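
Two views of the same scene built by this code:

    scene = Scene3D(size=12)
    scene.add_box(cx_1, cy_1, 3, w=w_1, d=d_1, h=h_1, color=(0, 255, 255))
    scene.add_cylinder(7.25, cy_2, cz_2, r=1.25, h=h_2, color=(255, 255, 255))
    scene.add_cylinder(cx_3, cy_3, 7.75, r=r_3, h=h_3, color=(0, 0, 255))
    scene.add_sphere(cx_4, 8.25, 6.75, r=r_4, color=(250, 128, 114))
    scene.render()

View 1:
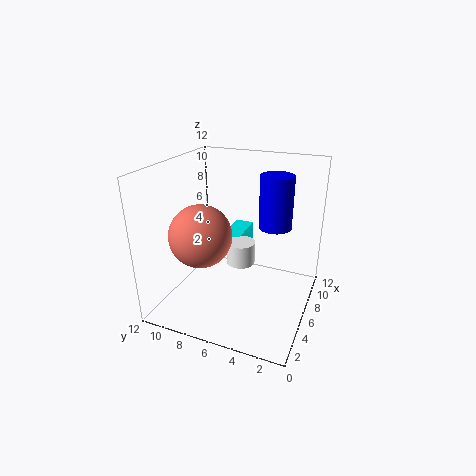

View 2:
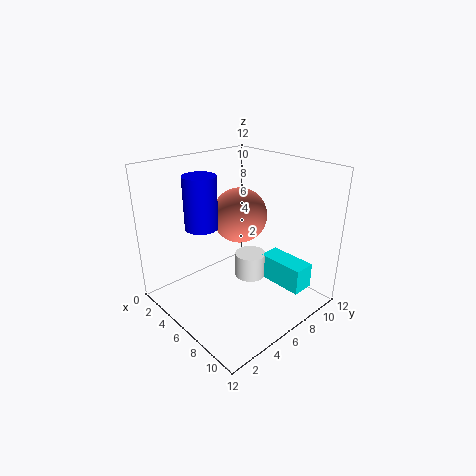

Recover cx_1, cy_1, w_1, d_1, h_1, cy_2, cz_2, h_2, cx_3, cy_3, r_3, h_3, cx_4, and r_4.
cx_1 = 8
cy_1 = 6.75
w_1 = 3.75
d_1 = 1.75
h_1 = 2
cy_2 = 6.25
cz_2 = 3
h_2 = 2
cx_3 = 5.5
cy_3 = 2.75
r_3 = 1.25
h_3 = 4
cx_4 = 3.75
r_4 = 2.5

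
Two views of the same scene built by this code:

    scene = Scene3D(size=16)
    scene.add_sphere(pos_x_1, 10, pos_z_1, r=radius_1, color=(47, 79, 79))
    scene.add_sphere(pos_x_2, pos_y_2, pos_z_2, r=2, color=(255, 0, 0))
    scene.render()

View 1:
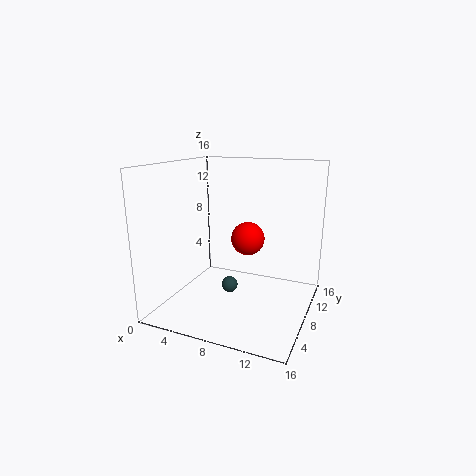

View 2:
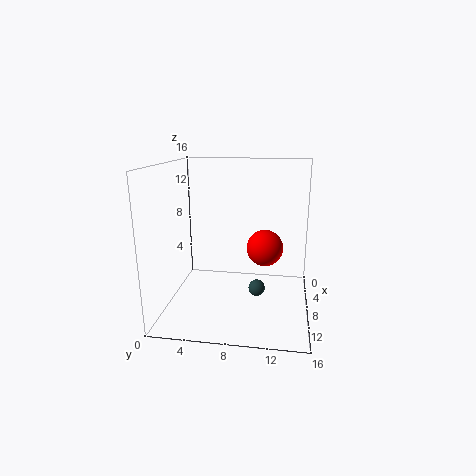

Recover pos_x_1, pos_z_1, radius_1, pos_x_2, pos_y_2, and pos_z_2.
pos_x_1 = 6, pos_z_1 = 1, radius_1 = 1, pos_x_2 = 8, pos_y_2 = 11, pos_z_2 = 7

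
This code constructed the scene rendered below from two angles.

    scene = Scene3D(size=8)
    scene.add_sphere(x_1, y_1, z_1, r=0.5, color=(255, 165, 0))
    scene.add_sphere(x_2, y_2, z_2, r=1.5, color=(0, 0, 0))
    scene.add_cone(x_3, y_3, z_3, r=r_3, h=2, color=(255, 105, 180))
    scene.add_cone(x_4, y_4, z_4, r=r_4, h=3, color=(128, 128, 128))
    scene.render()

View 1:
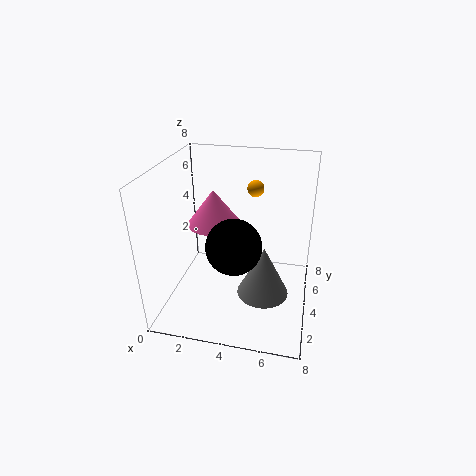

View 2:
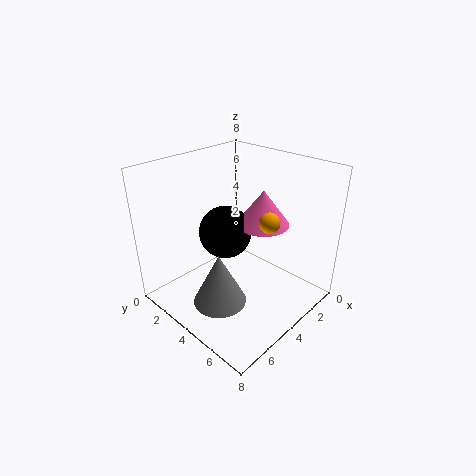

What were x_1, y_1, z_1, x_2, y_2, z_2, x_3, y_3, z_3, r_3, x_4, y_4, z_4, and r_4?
x_1 = 4.5, y_1 = 6.5, z_1 = 6, x_2 = 4, y_2 = 3, z_2 = 4, x_3 = 2.5, y_3 = 4.5, z_3 = 4.5, r_3 = 1.5, x_4 = 5.5, y_4 = 4, z_4 = 0.5, r_4 = 1.5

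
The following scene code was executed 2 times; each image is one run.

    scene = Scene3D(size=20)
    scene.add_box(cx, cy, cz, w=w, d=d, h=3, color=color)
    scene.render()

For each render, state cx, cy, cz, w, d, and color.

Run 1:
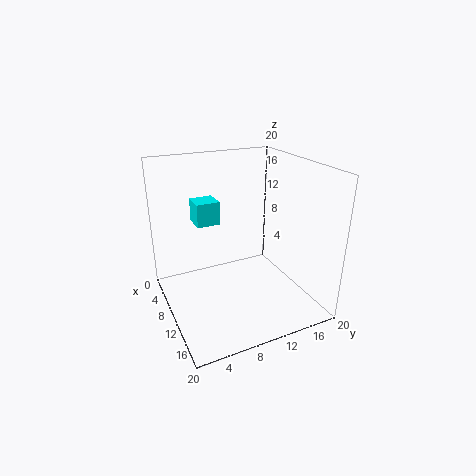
cx = 8
cy = 4
cz = 13
w = 3
d = 3
color = 'cyan'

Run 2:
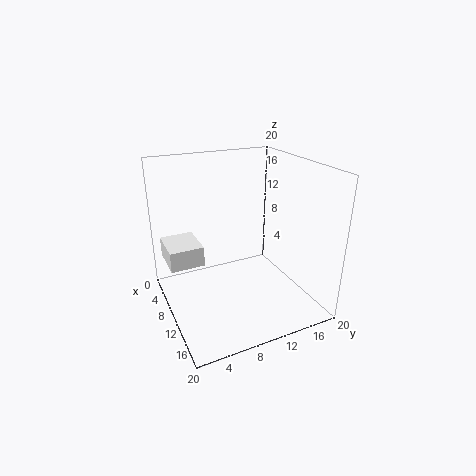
cx = 1
cy = 1
cz = 5
w = 6
d = 5
color = 'white'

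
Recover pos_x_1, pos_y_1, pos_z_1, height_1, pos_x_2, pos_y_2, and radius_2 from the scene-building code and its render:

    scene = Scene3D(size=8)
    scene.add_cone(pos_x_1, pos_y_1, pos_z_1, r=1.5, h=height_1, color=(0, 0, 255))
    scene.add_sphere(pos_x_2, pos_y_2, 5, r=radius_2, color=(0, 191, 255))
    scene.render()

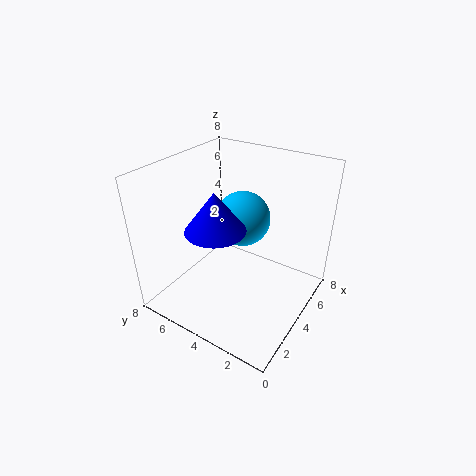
pos_x_1 = 2
pos_y_1 = 4
pos_z_1 = 5.5
height_1 = 2
pos_x_2 = 4.5
pos_y_2 = 4
radius_2 = 1.5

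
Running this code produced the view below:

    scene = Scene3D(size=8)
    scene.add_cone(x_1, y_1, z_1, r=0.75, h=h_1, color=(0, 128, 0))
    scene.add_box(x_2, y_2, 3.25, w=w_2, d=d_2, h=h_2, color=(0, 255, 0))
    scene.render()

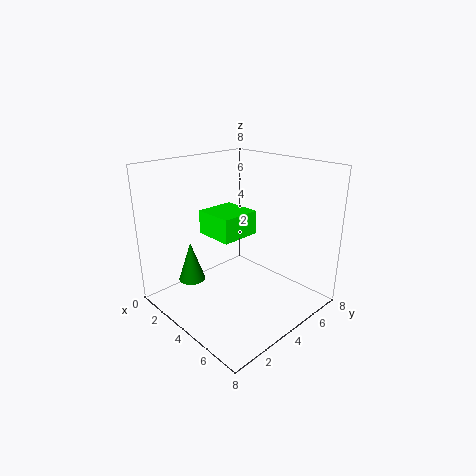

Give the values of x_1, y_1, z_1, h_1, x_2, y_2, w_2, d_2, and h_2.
x_1 = 2.25, y_1 = 2, z_1 = 1.5, h_1 = 2.25, x_2 = 0.5, y_2 = 4, w_2 = 2.5, d_2 = 2.5, h_2 = 1.5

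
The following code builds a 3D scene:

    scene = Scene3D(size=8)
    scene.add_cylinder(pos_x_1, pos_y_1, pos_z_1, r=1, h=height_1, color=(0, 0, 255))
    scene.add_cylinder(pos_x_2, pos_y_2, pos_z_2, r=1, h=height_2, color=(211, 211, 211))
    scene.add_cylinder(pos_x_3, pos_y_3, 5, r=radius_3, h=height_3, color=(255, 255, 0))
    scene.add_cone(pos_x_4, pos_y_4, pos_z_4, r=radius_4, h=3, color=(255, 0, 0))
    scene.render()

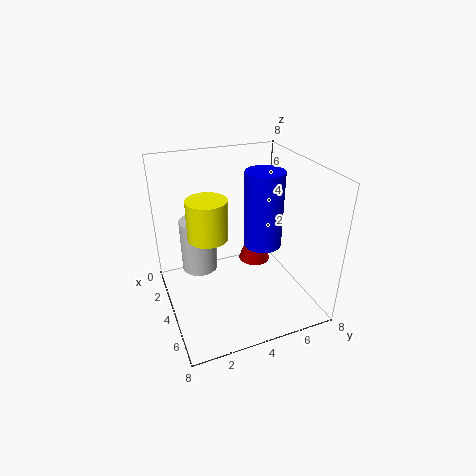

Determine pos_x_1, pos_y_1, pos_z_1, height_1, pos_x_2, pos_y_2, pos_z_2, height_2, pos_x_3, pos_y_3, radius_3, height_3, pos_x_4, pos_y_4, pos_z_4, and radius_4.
pos_x_1 = 5
pos_y_1 = 5
pos_z_1 = 4
height_1 = 4
pos_x_2 = 3
pos_y_2 = 2
pos_z_2 = 2
height_2 = 3
pos_x_3 = 5
pos_y_3 = 2
radius_3 = 1
height_3 = 2
pos_x_4 = 2
pos_y_4 = 6
pos_z_4 = 1
radius_4 = 1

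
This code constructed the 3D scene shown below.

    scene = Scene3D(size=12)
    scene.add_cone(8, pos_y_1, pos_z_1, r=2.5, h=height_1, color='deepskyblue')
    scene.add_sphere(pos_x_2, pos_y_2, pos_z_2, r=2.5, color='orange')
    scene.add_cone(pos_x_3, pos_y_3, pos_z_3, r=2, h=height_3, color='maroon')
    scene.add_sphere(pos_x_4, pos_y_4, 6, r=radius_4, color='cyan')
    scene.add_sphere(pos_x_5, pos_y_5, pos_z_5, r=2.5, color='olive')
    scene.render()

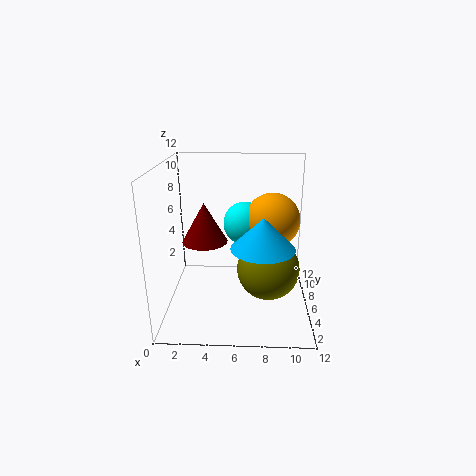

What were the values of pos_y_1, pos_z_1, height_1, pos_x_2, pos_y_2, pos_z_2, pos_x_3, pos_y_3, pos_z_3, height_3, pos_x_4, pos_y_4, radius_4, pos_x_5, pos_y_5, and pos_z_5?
pos_y_1 = 4; pos_z_1 = 6; height_1 = 2.5; pos_x_2 = 9; pos_y_2 = 9; pos_z_2 = 6.5; pos_x_3 = 3; pos_y_3 = 7.5; pos_z_3 = 5; height_3 = 3.5; pos_x_4 = 6.5; pos_y_4 = 9.5; radius_4 = 2; pos_x_5 = 8.5; pos_y_5 = 4.5; pos_z_5 = 4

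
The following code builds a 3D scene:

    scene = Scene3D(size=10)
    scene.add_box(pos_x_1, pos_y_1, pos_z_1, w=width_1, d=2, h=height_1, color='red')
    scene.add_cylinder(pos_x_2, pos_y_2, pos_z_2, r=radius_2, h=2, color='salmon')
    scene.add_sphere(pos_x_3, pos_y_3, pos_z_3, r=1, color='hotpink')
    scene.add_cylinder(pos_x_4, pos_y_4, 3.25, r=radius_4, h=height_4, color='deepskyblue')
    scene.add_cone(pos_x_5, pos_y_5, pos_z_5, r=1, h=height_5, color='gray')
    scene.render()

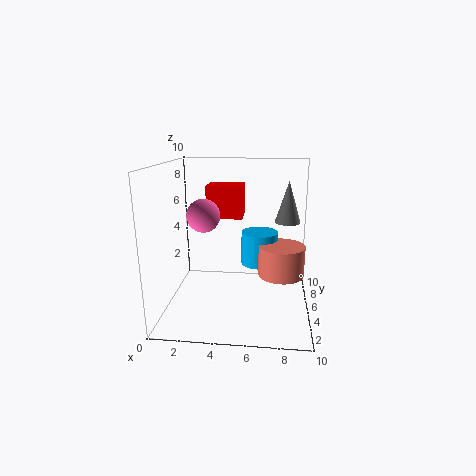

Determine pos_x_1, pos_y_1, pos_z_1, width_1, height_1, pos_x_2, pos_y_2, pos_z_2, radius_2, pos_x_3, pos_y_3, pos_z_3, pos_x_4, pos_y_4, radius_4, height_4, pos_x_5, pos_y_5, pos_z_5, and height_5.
pos_x_1 = 2.75; pos_y_1 = 5.25; pos_z_1 = 6.25; width_1 = 2.5; height_1 = 2.25; pos_x_2 = 8; pos_y_2 = 3.75; pos_z_2 = 3; radius_2 = 1.5; pos_x_3 = 3.25; pos_y_3 = 2.25; pos_z_3 = 7.25; pos_x_4 = 6.5; pos_y_4 = 5; radius_4 = 1.25; height_4 = 2.25; pos_x_5 = 8.5; pos_y_5 = 8.5; pos_z_5 = 5.25; height_5 = 3.25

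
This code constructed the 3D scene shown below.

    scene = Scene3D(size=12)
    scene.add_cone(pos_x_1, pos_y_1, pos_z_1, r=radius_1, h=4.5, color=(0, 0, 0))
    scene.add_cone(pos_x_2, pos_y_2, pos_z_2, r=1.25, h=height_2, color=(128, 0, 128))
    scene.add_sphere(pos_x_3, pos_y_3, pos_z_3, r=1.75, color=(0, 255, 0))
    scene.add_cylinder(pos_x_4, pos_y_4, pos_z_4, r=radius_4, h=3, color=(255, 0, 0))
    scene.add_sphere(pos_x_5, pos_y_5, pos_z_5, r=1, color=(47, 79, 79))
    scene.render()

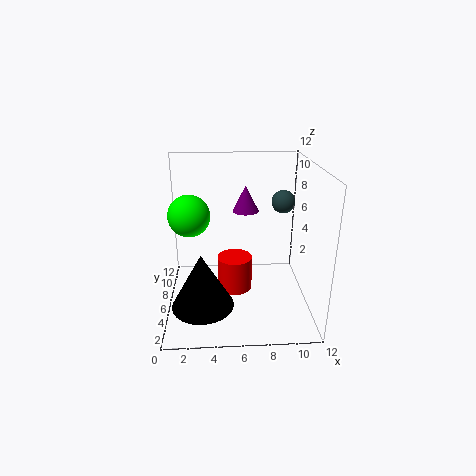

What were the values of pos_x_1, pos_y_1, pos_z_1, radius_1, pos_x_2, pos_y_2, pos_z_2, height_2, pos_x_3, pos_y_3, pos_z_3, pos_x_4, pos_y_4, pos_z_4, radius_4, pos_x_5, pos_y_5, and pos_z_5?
pos_x_1 = 3, pos_y_1 = 3.5, pos_z_1 = 1.25, radius_1 = 2.5, pos_x_2 = 7, pos_y_2 = 10.5, pos_z_2 = 6.75, height_2 = 2.5, pos_x_3 = 2, pos_y_3 = 6.75, pos_z_3 = 7.75, pos_x_4 = 5.75, pos_y_4 = 6.5, pos_z_4 = 1, radius_4 = 1.5, pos_x_5 = 10, pos_y_5 = 7.75, pos_z_5 = 8.5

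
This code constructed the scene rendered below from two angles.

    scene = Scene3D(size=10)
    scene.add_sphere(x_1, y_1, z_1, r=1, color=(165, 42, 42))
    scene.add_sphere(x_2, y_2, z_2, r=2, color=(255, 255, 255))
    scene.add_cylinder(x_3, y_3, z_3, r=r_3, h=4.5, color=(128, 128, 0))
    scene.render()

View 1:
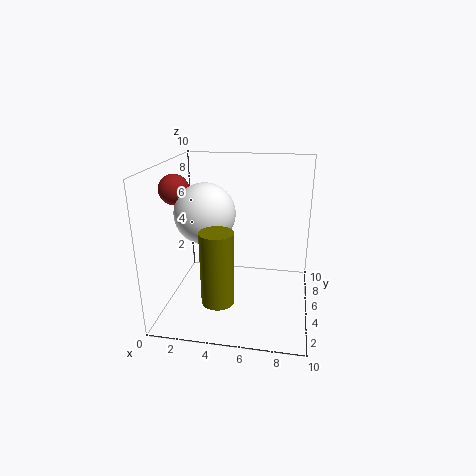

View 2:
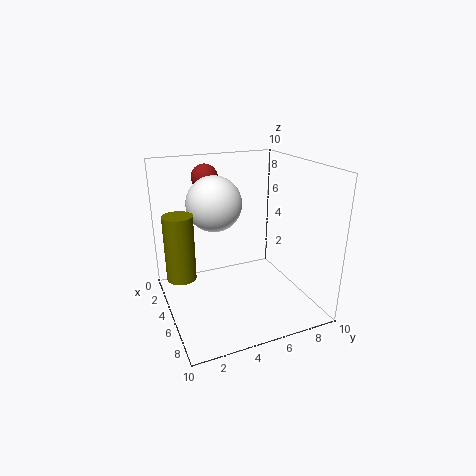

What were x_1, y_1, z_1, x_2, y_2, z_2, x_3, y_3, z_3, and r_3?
x_1 = 1
y_1 = 4
z_1 = 8.5
x_2 = 3
y_2 = 4
z_2 = 7
x_3 = 4.5
y_3 = 1
z_3 = 2.5
r_3 = 1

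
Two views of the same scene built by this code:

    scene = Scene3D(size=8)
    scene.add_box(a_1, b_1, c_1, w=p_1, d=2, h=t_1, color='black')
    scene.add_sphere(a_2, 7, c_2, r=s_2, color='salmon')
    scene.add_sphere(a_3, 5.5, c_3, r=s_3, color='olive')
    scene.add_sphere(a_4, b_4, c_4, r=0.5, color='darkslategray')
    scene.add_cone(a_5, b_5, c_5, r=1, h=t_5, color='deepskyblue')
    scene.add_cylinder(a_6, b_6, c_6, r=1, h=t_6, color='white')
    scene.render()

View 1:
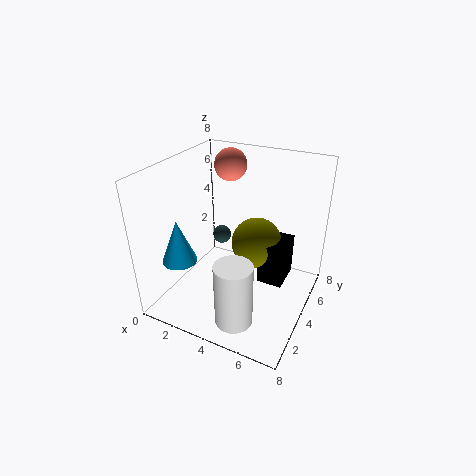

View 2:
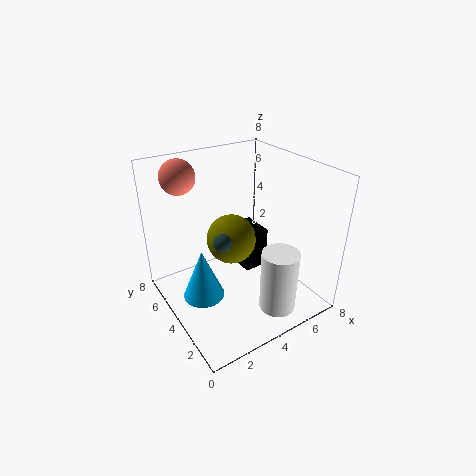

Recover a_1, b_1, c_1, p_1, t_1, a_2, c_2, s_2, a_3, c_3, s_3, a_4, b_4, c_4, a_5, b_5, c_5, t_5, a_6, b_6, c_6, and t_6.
a_1 = 5; b_1 = 4.5; c_1 = 1; p_1 = 1.5; t_1 = 2.5; a_2 = 2; c_2 = 7; s_2 = 1; a_3 = 4.5; c_3 = 3; s_3 = 1.5; a_4 = 3; b_4 = 4; c_4 = 4; a_5 = 1; b_5 = 2.5; c_5 = 2.5; t_5 = 2.5; a_6 = 5; b_6 = 1.5; c_6 = 0.5; t_6 = 3.5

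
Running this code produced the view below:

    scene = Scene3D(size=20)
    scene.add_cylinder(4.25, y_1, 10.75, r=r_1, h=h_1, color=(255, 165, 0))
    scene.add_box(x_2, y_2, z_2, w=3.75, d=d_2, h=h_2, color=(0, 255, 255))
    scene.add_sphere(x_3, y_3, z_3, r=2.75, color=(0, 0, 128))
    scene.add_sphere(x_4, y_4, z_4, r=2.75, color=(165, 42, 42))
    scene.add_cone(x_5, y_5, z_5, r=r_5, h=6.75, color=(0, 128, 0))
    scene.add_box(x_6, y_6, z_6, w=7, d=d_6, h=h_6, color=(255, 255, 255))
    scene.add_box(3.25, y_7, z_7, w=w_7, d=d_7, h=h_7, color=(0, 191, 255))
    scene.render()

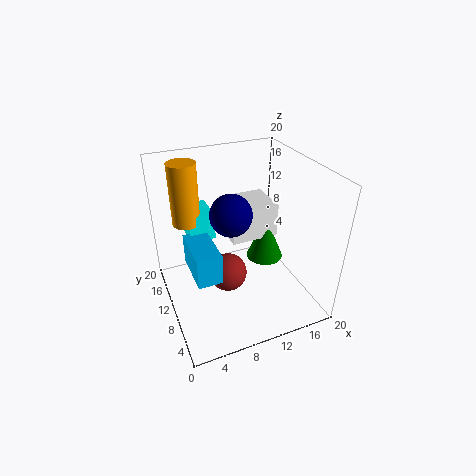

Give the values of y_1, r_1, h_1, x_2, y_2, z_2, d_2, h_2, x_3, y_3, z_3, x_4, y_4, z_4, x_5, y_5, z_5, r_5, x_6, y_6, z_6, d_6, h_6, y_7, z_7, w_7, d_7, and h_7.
y_1 = 15.5; r_1 = 2; h_1 = 9; x_2 = 4.25; y_2 = 13.75; z_2 = 8.25; d_2 = 5; h_2 = 4; x_3 = 8.5; y_3 = 8.75; z_3 = 14.5; x_4 = 8.5; y_4 = 10.25; z_4 = 4.25; x_5 = 15.25; y_5 = 11.75; z_5 = 4.5; r_5 = 2.75; x_6 = 9.75; y_6 = 11; z_6 = 8.25; d_6 = 6; h_6 = 5; y_7 = 7.5; z_7 = 5; w_7 = 3.5; d_7 = 7; h_7 = 4.5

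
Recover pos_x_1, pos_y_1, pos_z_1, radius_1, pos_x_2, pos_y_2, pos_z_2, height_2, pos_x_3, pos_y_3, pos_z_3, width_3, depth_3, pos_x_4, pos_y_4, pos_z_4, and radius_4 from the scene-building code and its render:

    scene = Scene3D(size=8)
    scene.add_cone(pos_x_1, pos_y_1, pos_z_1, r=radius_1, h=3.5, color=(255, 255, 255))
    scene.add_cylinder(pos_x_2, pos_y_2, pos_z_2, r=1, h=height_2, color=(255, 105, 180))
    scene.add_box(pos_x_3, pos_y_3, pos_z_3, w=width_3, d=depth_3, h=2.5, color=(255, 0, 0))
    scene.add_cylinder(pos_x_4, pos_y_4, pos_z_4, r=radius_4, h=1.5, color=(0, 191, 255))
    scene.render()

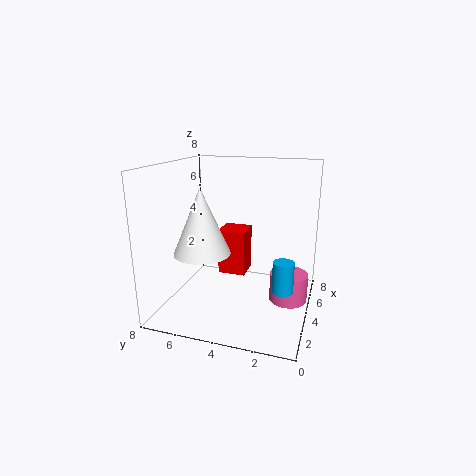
pos_x_1 = 2.5; pos_y_1 = 5.5; pos_z_1 = 3.5; radius_1 = 1.5; pos_x_2 = 3.5; pos_y_2 = 1; pos_z_2 = 1; height_2 = 1.5; pos_x_3 = 3.5; pos_y_3 = 3.5; pos_z_3 = 2; width_3 = 1.5; depth_3 = 1.5; pos_x_4 = 1.5; pos_y_4 = 1; pos_z_4 = 2.5; radius_4 = 0.5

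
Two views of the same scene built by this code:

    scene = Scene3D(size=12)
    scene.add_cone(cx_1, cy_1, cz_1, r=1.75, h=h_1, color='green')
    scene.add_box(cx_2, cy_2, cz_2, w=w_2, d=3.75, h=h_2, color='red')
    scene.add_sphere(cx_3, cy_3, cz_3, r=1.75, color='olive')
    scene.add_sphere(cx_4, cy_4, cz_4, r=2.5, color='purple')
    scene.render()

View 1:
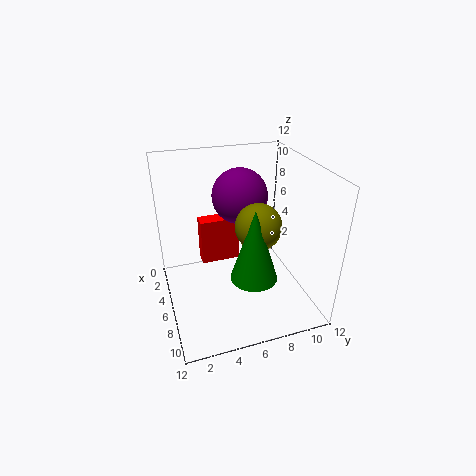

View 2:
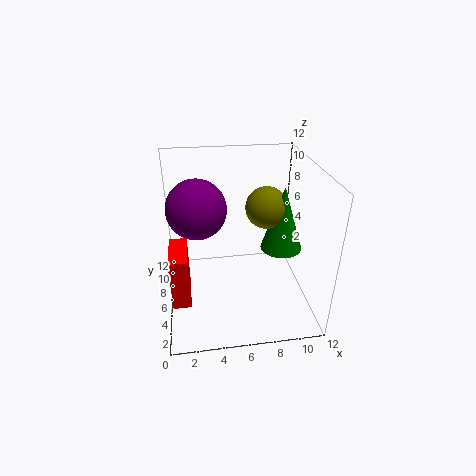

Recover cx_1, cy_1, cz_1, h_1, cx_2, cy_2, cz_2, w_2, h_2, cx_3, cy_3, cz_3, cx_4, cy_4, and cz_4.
cx_1 = 9.75; cy_1 = 6; cz_1 = 4.75; h_1 = 5.5; cx_2 = 0.25; cy_2 = 3.75; cz_2 = 1; w_2 = 1.5; h_2 = 4.5; cx_3 = 8.5; cy_3 = 6.75; cz_3 = 8.25; cx_4 = 2.75; cy_4 = 7.25; cz_4 = 8.25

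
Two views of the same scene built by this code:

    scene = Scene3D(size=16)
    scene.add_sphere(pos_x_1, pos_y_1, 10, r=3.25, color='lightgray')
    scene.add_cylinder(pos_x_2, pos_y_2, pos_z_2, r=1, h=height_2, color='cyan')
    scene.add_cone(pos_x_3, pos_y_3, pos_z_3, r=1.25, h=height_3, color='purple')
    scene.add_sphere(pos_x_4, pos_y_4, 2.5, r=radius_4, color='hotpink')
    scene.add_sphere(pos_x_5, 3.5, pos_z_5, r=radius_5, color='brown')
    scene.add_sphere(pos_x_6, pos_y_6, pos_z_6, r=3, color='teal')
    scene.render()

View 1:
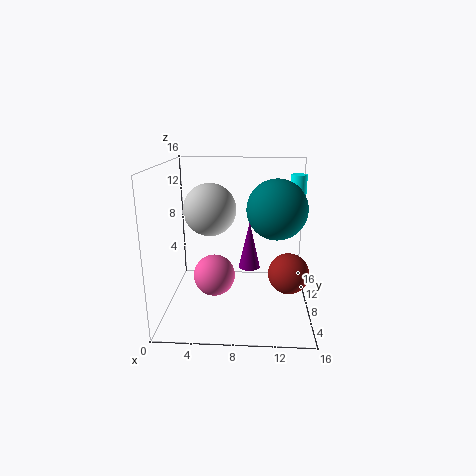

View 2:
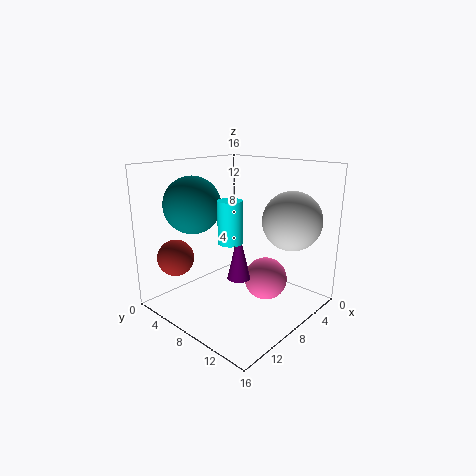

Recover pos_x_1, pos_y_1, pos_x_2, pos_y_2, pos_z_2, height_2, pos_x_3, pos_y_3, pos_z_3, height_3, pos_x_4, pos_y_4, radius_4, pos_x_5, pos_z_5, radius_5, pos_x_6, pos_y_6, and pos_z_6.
pos_x_1 = 4.25; pos_y_1 = 12.5; pos_x_2 = 15; pos_y_2 = 13.5; pos_z_2 = 10.75; height_2 = 3.5; pos_x_3 = 9.25; pos_y_3 = 9.25; pos_z_3 = 4; height_3 = 5.5; pos_x_4 = 5; pos_y_4 = 9.75; radius_4 = 2.5; pos_x_5 = 13.25; pos_z_5 = 6; radius_5 = 2; pos_x_6 = 12; pos_y_6 = 5.25; pos_z_6 = 12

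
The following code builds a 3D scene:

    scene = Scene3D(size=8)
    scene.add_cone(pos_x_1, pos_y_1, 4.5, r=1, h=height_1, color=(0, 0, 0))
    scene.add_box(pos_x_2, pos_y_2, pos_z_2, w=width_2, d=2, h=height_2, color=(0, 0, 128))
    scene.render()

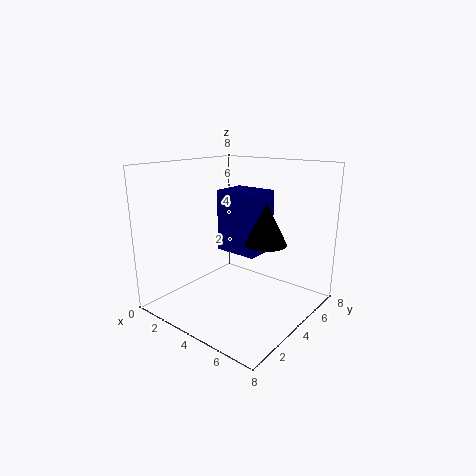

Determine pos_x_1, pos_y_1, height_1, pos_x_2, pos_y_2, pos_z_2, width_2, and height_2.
pos_x_1 = 6.5; pos_y_1 = 3; height_1 = 2; pos_x_2 = 2.5; pos_y_2 = 4; pos_z_2 = 3; width_2 = 2.5; height_2 = 3.5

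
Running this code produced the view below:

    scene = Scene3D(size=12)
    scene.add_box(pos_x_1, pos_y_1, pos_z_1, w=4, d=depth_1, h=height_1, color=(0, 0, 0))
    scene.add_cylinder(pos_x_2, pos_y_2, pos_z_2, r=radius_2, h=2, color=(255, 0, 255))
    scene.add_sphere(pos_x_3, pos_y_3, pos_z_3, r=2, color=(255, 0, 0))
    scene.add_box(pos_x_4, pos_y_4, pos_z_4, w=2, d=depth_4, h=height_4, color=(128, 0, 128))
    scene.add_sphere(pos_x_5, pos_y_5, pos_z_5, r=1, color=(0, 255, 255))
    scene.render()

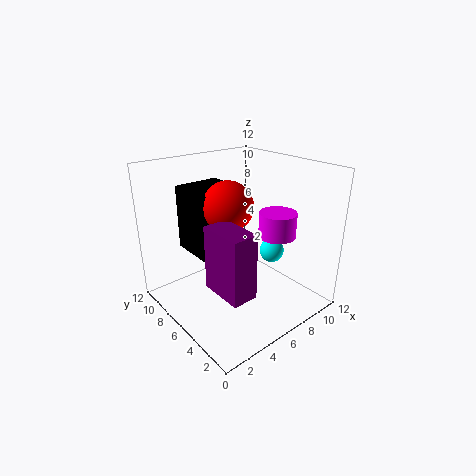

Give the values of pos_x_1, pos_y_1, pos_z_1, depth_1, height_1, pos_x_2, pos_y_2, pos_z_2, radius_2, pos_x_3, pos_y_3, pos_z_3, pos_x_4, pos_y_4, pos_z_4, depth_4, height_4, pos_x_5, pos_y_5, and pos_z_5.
pos_x_1 = 3; pos_y_1 = 6.5; pos_z_1 = 4.5; depth_1 = 4; height_1 = 5.5; pos_x_2 = 8; pos_y_2 = 3.5; pos_z_2 = 6.5; radius_2 = 1.5; pos_x_3 = 5; pos_y_3 = 6; pos_z_3 = 9; pos_x_4 = 2; pos_y_4 = 1.5; pos_z_4 = 3.5; depth_4 = 3.5; height_4 = 5; pos_x_5 = 8; pos_y_5 = 4; pos_z_5 = 5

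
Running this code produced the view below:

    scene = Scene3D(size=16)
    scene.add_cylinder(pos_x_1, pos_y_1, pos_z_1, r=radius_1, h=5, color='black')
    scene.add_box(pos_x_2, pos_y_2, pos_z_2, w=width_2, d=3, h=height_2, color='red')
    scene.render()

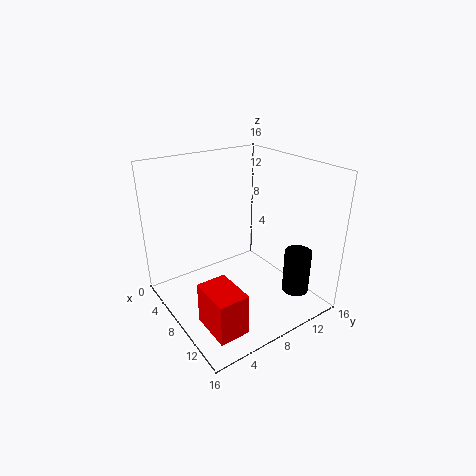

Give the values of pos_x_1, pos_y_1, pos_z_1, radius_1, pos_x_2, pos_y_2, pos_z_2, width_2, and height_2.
pos_x_1 = 12.5; pos_y_1 = 13; pos_z_1 = 1.75; radius_1 = 1.5; pos_x_2 = 11.25; pos_y_2 = 1; pos_z_2 = 2.25; width_2 = 4.25; height_2 = 4.25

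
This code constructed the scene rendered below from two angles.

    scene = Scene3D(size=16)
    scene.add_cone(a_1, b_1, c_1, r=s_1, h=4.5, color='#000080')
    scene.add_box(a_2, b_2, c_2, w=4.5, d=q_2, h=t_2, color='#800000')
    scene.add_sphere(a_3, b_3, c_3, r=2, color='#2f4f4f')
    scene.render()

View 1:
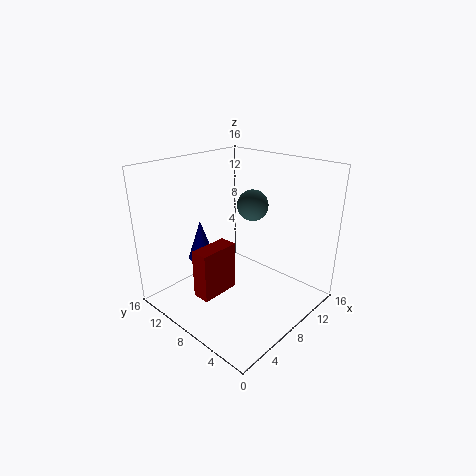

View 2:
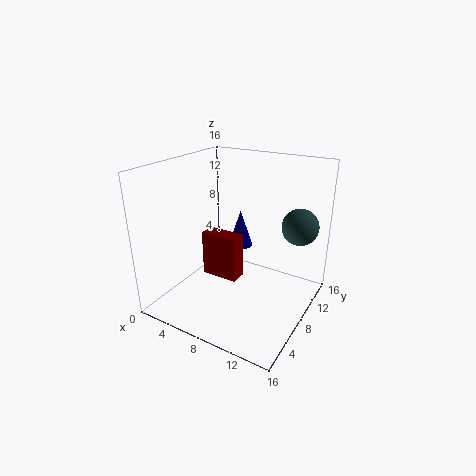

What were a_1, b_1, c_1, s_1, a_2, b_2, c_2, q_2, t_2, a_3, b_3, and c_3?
a_1 = 6; b_1 = 12; c_1 = 5; s_1 = 1.5; a_2 = 3; b_2 = 8; c_2 = 2; q_2 = 2; t_2 = 5.5; a_3 = 14; b_3 = 11; c_3 = 9.5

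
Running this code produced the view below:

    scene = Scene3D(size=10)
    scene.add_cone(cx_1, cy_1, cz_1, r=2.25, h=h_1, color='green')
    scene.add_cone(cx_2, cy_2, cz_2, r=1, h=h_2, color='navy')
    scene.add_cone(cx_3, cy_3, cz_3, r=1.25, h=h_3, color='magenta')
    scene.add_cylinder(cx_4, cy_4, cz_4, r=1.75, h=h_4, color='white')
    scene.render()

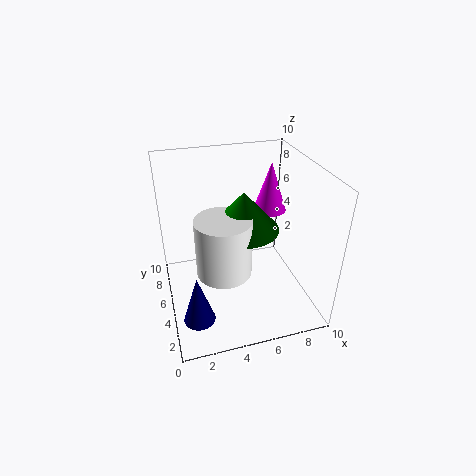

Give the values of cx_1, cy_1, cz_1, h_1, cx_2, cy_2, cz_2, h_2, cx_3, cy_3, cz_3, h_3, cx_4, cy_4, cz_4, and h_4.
cx_1 = 5; cy_1 = 3.75; cz_1 = 6.5; h_1 = 2.5; cx_2 = 1.5; cy_2 = 1.75; cz_2 = 1.5; h_2 = 3.25; cx_3 = 8.25; cy_3 = 7.5; cz_3 = 5.5; h_3 = 3.75; cx_4 = 3.5; cy_4 = 3; cz_4 = 4; h_4 = 3.75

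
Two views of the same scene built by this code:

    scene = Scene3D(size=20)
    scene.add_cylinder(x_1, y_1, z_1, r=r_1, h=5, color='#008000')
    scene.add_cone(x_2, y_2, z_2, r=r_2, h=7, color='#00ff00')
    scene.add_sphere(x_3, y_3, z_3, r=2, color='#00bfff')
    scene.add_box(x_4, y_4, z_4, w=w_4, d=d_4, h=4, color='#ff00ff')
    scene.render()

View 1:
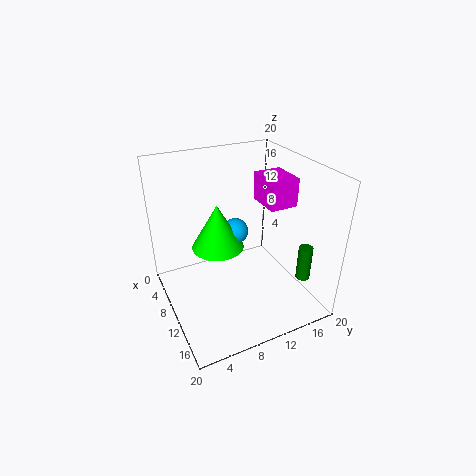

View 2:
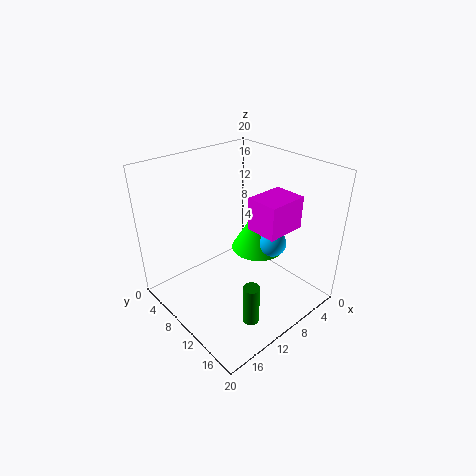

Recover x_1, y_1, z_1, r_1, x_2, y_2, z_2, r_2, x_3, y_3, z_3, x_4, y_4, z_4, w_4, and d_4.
x_1 = 15
y_1 = 18
z_1 = 4
r_1 = 1
x_2 = 5
y_2 = 9
z_2 = 6
r_2 = 4
x_3 = 5
y_3 = 12
z_3 = 8
x_4 = 7
y_4 = 14
z_4 = 14
w_4 = 5
d_4 = 4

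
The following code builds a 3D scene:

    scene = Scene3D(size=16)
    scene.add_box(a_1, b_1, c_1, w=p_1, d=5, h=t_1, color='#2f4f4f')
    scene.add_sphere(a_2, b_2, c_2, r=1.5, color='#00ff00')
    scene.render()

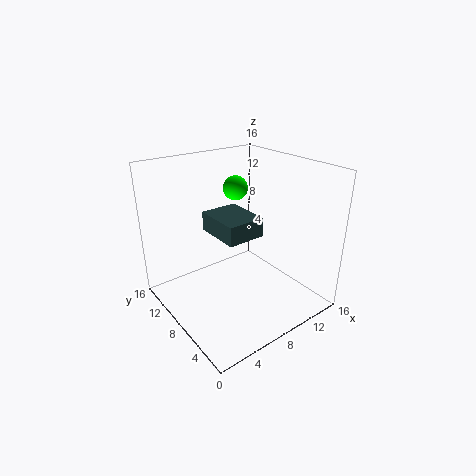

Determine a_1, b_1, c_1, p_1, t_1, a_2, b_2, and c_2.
a_1 = 4.5; b_1 = 4.5; c_1 = 9.5; p_1 = 4; t_1 = 2; a_2 = 11; b_2 = 12.5; c_2 = 12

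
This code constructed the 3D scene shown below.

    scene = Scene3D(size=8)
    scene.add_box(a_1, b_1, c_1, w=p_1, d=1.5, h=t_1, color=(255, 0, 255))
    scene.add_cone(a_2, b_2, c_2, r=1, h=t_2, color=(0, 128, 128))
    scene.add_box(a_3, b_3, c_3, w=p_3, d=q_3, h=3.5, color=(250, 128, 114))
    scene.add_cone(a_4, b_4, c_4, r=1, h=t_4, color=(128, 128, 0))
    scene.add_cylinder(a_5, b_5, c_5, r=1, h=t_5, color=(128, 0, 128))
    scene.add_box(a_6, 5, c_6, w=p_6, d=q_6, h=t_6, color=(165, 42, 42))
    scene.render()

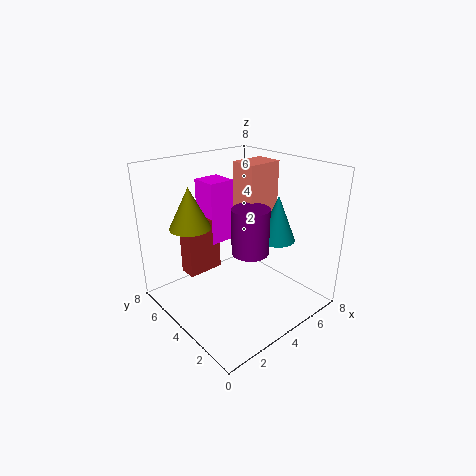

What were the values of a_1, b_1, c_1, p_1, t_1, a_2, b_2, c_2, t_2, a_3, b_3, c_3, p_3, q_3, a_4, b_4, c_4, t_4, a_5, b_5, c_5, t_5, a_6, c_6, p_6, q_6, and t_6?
a_1 = 3; b_1 = 5; c_1 = 3.5; p_1 = 1.5; t_1 = 3.5; a_2 = 5.5; b_2 = 2.5; c_2 = 4; t_2 = 2.5; a_3 = 4.5; b_3 = 3.5; c_3 = 4.5; p_3 = 2; q_3 = 1.5; a_4 = 1; b_4 = 4; c_4 = 5.5; t_4 = 2; a_5 = 4; b_5 = 3; c_5 = 3.5; t_5 = 2.5; a_6 = 1.5; c_6 = 2; p_6 = 2; q_6 = 1; t_6 = 3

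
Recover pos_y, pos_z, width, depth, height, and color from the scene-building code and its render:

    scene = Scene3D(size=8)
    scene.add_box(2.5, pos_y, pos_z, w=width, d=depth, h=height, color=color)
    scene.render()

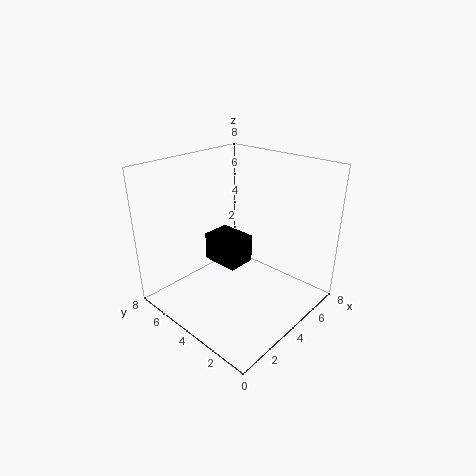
pos_y = 3; pos_z = 3; width = 1.5; depth = 2; height = 1.5; color = 'black'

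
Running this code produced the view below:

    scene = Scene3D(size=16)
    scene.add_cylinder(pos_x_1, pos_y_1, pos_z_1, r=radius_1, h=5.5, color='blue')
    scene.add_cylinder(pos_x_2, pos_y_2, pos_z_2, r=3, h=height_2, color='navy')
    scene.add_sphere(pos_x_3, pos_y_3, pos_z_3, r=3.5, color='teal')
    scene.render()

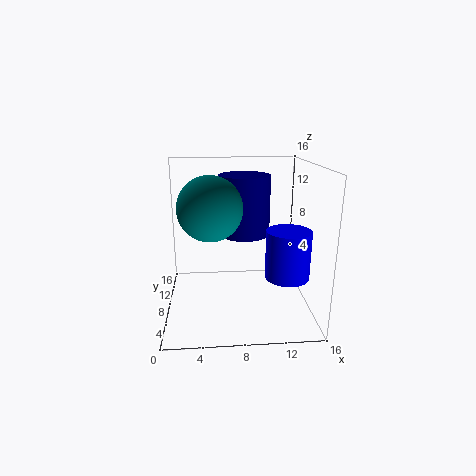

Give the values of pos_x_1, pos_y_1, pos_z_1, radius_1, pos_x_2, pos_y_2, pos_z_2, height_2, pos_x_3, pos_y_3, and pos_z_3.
pos_x_1 = 13.5
pos_y_1 = 7
pos_z_1 = 3.5
radius_1 = 2.5
pos_x_2 = 9
pos_y_2 = 11
pos_z_2 = 7.5
height_2 = 7
pos_x_3 = 5
pos_y_3 = 7.5
pos_z_3 = 11.5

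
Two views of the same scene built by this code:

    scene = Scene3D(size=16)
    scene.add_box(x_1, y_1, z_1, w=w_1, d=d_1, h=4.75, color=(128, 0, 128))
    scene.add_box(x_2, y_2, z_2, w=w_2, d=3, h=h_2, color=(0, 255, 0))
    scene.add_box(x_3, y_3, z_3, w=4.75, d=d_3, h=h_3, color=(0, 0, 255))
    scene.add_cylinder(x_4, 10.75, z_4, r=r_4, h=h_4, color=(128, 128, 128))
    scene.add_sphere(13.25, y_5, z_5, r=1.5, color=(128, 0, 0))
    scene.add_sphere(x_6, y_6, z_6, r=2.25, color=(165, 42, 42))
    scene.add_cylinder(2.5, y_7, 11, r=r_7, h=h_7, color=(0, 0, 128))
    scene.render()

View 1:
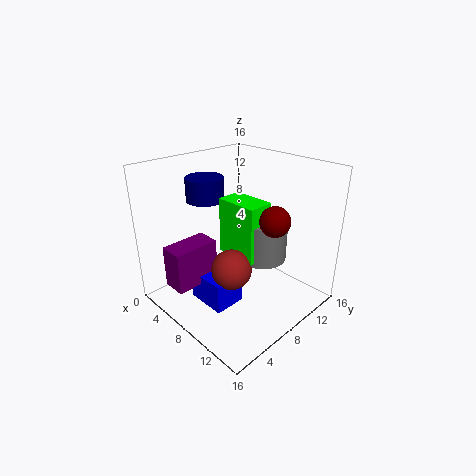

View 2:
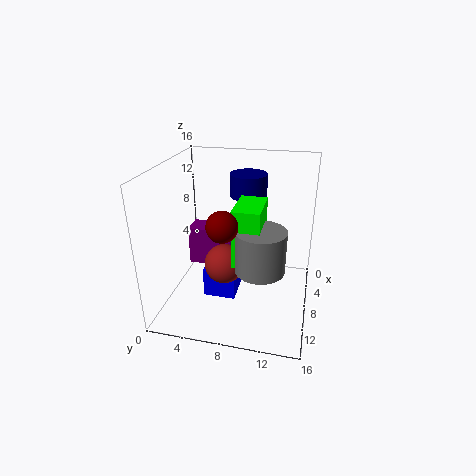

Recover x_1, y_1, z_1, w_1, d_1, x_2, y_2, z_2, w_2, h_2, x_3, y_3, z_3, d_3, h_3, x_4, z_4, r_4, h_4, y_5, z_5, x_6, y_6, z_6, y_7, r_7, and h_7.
x_1 = 3.25
y_1 = 1.25
z_1 = 2.75
w_1 = 2.75
d_1 = 5.25
x_2 = 5.25
y_2 = 7.75
z_2 = 5.5
w_2 = 5
h_2 = 6.5
x_3 = 4.25
y_3 = 4
z_3 = 0.25
d_3 = 3.75
h_3 = 3.5
x_4 = 9.25
z_4 = 5
r_4 = 2.75
h_4 = 4.75
y_5 = 7.75
z_5 = 11.75
x_6 = 8.5
y_6 = 6.5
z_6 = 4.75
y_7 = 8
r_7 = 2.25
h_7 = 2.75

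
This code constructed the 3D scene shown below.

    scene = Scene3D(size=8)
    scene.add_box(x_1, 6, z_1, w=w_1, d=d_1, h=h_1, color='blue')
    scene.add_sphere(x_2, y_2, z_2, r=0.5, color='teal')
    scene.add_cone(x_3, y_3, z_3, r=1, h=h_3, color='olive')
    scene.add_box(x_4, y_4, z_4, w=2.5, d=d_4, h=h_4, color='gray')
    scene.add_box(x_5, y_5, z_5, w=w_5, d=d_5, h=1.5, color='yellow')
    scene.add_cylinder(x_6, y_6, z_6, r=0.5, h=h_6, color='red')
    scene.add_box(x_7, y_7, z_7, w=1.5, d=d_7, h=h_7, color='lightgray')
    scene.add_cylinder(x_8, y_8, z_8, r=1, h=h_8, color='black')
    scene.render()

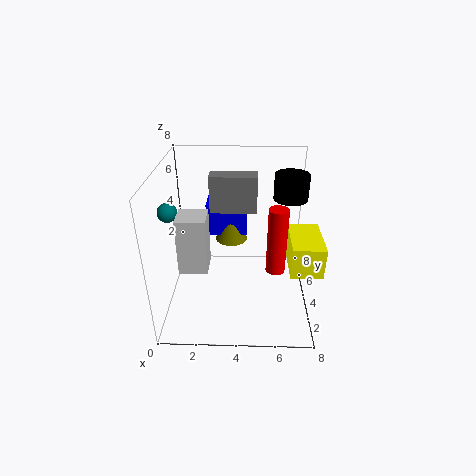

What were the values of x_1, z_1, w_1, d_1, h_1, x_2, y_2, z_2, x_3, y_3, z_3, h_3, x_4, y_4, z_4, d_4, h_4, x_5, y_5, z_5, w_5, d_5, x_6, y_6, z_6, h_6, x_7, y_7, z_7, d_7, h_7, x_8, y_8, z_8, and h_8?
x_1 = 2, z_1 = 3, w_1 = 2.5, d_1 = 2, h_1 = 2, x_2 = 0.5, y_2 = 3, z_2 = 6, x_3 = 3.5, y_3 = 6.5, z_3 = 2.5, h_3 = 2.5, x_4 = 2.5, y_4 = 4, z_4 = 5.5, d_4 = 1, h_4 = 2, x_5 = 6.5, y_5 = 0.5, z_5 = 4, w_5 = 1.5, d_5 = 2.5, x_6 = 6, y_6 = 2.5, z_6 = 3, h_6 = 3.5, x_7 = 1, y_7 = 2, z_7 = 3, d_7 = 1.5, h_7 = 3, x_8 = 7, y_8 = 6, z_8 = 5.5, h_8 = 1.5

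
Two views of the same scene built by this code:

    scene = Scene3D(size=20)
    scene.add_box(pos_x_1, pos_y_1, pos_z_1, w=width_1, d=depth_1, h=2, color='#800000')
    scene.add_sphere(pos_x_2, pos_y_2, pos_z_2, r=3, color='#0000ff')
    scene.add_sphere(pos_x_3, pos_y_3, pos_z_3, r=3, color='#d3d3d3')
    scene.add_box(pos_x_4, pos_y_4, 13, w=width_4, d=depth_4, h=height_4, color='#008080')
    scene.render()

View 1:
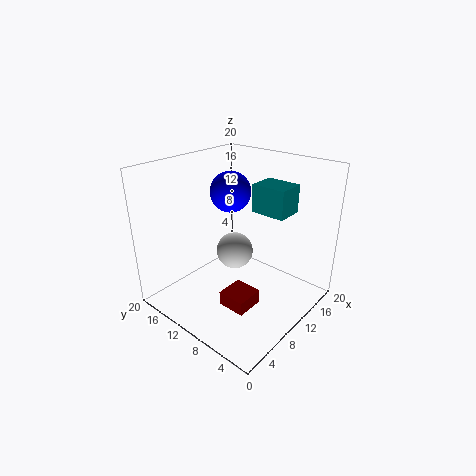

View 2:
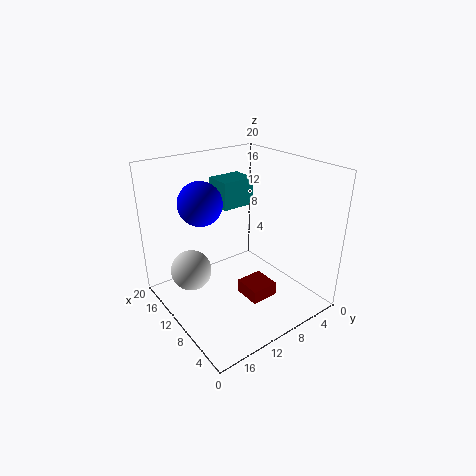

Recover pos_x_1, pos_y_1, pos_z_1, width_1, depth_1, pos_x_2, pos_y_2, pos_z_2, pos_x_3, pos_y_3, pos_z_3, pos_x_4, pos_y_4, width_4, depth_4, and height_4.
pos_x_1 = 6; pos_y_1 = 6; pos_z_1 = 1; width_1 = 4; depth_1 = 4; pos_x_2 = 13; pos_y_2 = 14; pos_z_2 = 15; pos_x_3 = 15; pos_y_3 = 15; pos_z_3 = 4; pos_x_4 = 13; pos_y_4 = 5; width_4 = 4; depth_4 = 5; height_4 = 4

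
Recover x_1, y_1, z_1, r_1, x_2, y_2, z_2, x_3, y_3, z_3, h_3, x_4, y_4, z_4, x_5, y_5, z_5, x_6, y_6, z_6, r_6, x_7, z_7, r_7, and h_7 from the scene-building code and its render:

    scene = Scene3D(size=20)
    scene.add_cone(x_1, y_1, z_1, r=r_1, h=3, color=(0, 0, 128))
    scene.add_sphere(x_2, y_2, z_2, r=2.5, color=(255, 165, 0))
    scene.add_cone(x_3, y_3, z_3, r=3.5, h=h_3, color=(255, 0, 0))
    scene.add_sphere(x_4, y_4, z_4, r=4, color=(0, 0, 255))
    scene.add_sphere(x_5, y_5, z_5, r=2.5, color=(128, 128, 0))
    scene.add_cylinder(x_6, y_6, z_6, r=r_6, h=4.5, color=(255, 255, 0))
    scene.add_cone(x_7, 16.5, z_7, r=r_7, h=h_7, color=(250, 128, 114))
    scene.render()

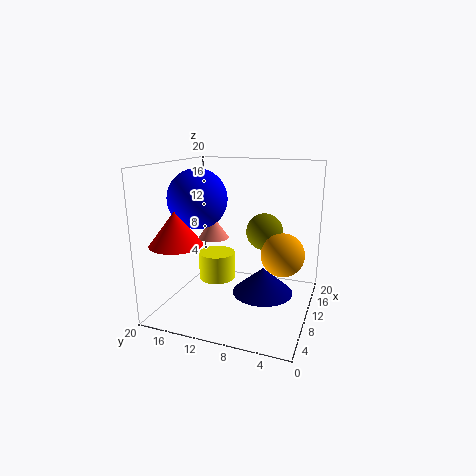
x_1 = 3.5
y_1 = 4.5
z_1 = 6
r_1 = 3.5
x_2 = 4.5
y_2 = 2.5
z_2 = 10.5
x_3 = 4.5
y_3 = 16.5
z_3 = 10
h_3 = 4.5
x_4 = 8
y_4 = 15
z_4 = 15.5
x_5 = 11
y_5 = 6.5
z_5 = 11
x_6 = 16
y_6 = 16
z_6 = 0.5
r_6 = 3
x_7 = 16
z_7 = 7.5
r_7 = 2.5
h_7 = 3.5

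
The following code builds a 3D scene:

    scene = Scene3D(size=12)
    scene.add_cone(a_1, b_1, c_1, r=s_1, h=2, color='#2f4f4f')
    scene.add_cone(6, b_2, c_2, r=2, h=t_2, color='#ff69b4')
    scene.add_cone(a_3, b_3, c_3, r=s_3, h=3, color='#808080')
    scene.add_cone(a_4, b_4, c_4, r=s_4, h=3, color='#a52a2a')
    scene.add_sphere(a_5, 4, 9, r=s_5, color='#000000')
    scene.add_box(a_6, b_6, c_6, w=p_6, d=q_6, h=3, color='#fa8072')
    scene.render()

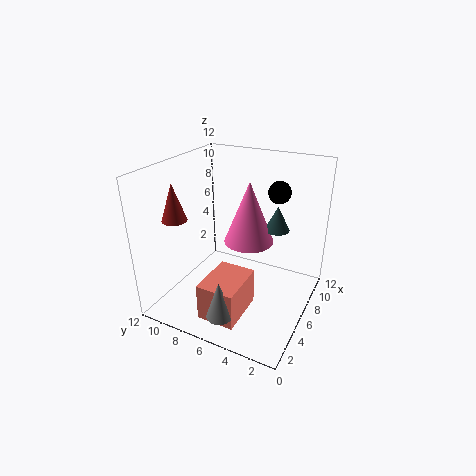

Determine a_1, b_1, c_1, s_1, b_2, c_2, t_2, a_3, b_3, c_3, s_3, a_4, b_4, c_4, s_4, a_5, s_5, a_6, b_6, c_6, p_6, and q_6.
a_1 = 7, b_1 = 3, c_1 = 7, s_1 = 1, b_2 = 5, c_2 = 6, t_2 = 5, a_3 = 1, b_3 = 5, c_3 = 2, s_3 = 1, a_4 = 3, b_4 = 10, c_4 = 8, s_4 = 1, a_5 = 10, s_5 = 1, a_6 = 1, b_6 = 4, c_6 = 1, p_6 = 4, q_6 = 3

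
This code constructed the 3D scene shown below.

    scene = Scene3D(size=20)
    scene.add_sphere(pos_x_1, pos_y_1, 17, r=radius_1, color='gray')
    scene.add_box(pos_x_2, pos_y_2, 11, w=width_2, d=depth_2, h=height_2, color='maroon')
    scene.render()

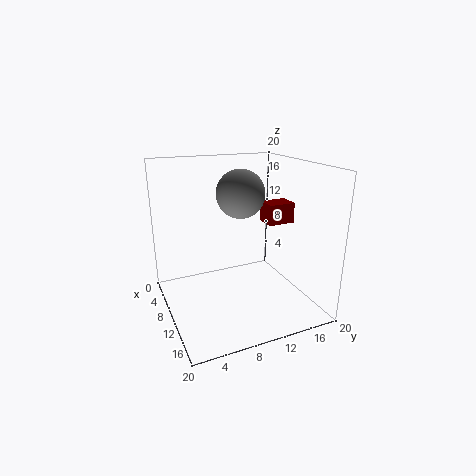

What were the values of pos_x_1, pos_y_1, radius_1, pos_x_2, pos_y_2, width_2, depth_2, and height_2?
pos_x_1 = 13; pos_y_1 = 9; radius_1 = 3; pos_x_2 = 7; pos_y_2 = 15; width_2 = 3; depth_2 = 4; height_2 = 3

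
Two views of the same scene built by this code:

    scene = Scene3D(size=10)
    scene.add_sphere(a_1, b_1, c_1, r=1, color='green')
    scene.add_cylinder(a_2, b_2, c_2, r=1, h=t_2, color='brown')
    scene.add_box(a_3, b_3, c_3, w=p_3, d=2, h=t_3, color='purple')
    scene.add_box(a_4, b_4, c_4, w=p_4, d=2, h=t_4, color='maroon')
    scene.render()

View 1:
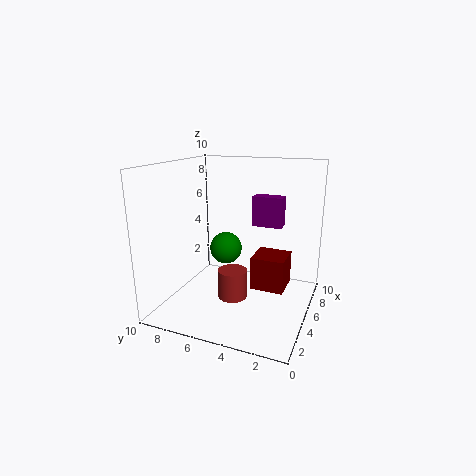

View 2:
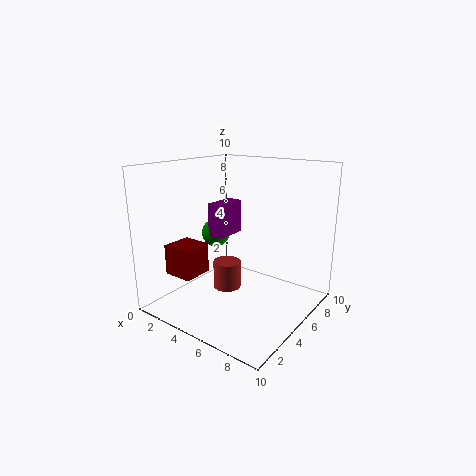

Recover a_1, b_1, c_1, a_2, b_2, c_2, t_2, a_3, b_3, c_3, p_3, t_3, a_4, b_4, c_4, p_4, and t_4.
a_1 = 3; b_1 = 5; c_1 = 5; a_2 = 4; b_2 = 5; c_2 = 1; t_2 = 2; a_3 = 5; b_3 = 2; c_3 = 6; p_3 = 1; t_3 = 2; a_4 = 2; b_4 = 1; c_4 = 3; p_4 = 2; t_4 = 2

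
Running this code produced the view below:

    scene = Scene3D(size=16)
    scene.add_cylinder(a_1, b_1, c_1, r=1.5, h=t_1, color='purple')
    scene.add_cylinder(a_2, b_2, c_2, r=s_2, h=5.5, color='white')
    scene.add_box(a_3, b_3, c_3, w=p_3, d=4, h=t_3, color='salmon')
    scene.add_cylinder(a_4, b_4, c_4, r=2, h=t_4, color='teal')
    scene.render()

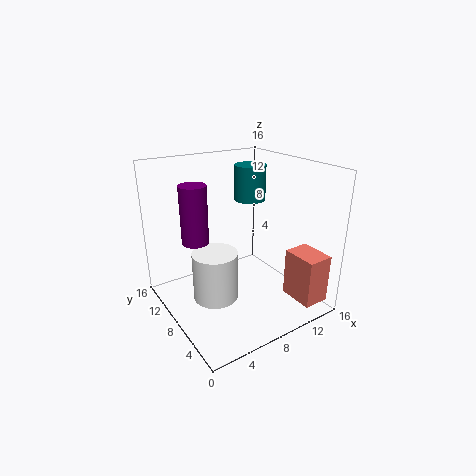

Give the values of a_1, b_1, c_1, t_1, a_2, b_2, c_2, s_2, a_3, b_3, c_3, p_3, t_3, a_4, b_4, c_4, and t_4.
a_1 = 4
b_1 = 10.5
c_1 = 7.5
t_1 = 6.5
a_2 = 5
b_2 = 8
c_2 = 1.5
s_2 = 2.5
a_3 = 12.5
b_3 = 1
c_3 = 1
p_3 = 3
t_3 = 5.5
a_4 = 13.5
b_4 = 13.5
c_4 = 10
t_4 = 4.5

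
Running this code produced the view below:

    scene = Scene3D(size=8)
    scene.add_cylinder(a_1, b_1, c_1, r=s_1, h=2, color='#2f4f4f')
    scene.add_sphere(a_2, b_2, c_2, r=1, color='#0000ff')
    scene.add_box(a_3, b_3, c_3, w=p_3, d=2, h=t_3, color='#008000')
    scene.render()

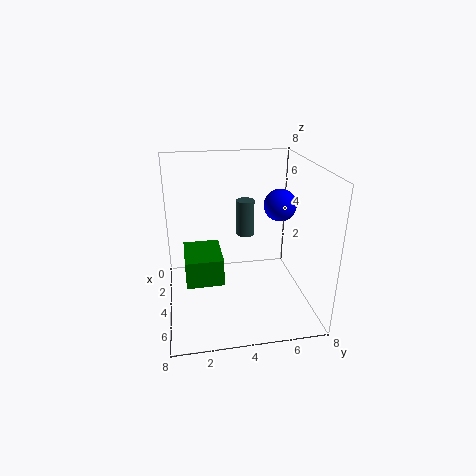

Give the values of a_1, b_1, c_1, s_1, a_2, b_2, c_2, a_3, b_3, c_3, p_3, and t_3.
a_1 = 3.5; b_1 = 4.5; c_1 = 4; s_1 = 0.5; a_2 = 2; b_2 = 7; c_2 = 5; a_3 = 3; b_3 = 1; c_3 = 2; p_3 = 2.5; t_3 = 1.5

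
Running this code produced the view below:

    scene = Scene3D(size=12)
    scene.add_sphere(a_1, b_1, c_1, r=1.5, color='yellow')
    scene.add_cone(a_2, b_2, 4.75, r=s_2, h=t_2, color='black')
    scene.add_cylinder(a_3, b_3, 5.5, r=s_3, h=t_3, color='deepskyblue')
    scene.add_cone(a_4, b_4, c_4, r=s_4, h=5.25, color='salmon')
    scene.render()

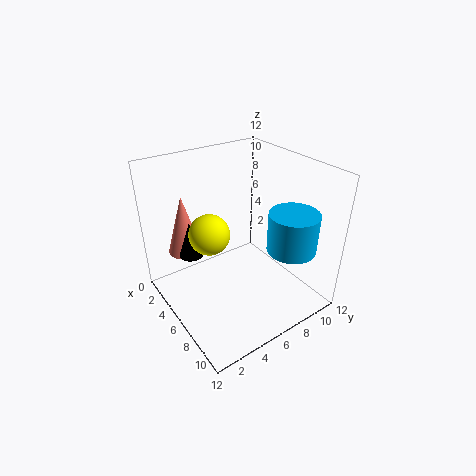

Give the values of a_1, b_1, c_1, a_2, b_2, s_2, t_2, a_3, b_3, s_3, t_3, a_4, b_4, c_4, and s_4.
a_1 = 7, b_1 = 2.75, c_1 = 8, a_2 = 4.25, b_2 = 2.5, s_2 = 1, t_2 = 3, a_3 = 9.25, b_3 = 9, s_3 = 2, t_3 = 3.25, a_4 = 2, b_4 = 3, c_4 = 3.75, s_4 = 1.5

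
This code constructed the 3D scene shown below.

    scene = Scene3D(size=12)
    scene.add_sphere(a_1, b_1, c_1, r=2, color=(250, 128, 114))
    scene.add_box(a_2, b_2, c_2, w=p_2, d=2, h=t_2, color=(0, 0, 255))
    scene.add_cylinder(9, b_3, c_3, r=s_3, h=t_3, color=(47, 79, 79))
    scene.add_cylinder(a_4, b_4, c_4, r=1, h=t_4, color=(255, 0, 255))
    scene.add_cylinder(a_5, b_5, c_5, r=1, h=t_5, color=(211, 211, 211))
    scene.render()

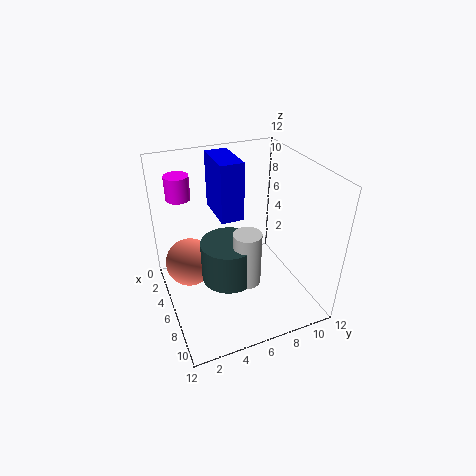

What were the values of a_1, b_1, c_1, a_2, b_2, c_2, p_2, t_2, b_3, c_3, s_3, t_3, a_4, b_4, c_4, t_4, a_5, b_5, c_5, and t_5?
a_1 = 5, b_1 = 2, c_1 = 4, a_2 = 1, b_2 = 5, c_2 = 7, p_2 = 4, t_2 = 5, b_3 = 4, c_3 = 5, s_3 = 2, t_3 = 3, a_4 = 3, b_4 = 2, c_4 = 9, t_4 = 2, a_5 = 10, b_5 = 5, c_5 = 5, t_5 = 4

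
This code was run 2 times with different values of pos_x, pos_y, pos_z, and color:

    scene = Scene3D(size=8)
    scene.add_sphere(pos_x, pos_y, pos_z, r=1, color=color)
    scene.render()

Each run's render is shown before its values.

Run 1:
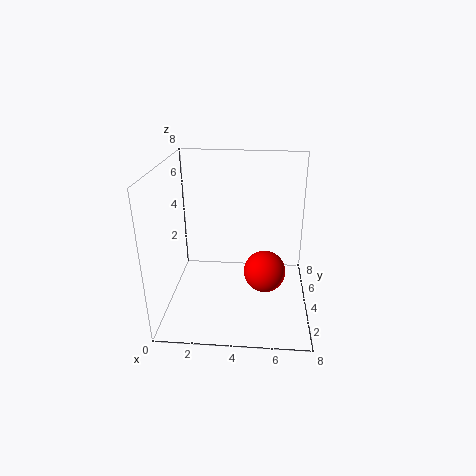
pos_x = 5.5
pos_y = 1.5
pos_z = 3.5
color = 'red'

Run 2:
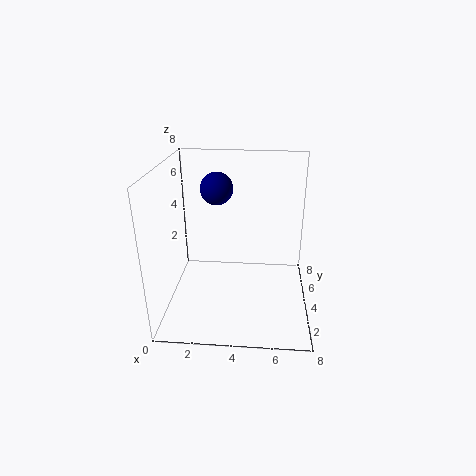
pos_x = 2.5
pos_y = 6.5
pos_z = 6
color = 'navy'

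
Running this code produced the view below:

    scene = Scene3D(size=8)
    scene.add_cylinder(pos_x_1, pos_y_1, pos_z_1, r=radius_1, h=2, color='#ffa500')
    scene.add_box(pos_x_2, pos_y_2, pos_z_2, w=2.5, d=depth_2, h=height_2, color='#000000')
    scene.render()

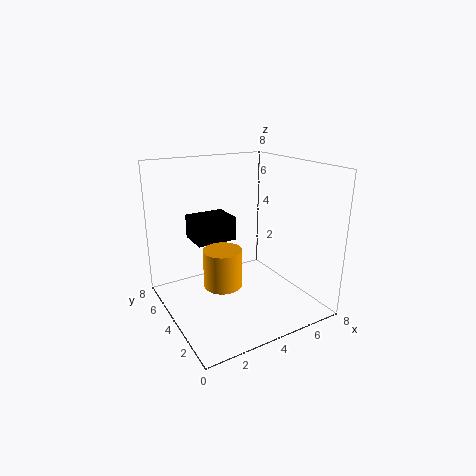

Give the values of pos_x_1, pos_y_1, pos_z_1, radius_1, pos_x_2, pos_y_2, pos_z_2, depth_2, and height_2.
pos_x_1 = 2.5; pos_y_1 = 3; pos_z_1 = 2; radius_1 = 1; pos_x_2 = 2.5; pos_y_2 = 6; pos_z_2 = 3; depth_2 = 2; height_2 = 1.5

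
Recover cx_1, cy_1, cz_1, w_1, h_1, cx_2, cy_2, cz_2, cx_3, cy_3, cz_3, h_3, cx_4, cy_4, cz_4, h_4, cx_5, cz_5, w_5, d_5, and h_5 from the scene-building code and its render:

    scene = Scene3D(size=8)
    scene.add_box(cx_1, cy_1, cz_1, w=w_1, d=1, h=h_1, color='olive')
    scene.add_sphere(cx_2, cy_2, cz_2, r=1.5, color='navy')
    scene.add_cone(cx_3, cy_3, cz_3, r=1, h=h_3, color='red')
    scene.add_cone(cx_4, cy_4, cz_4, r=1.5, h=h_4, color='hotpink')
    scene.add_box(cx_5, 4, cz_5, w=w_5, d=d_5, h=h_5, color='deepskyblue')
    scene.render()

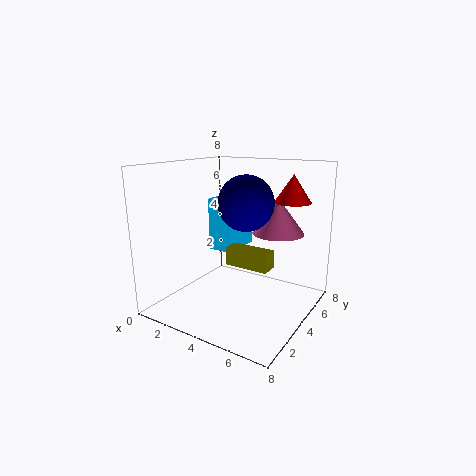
cx_1 = 3.5; cy_1 = 3.5; cz_1 = 2.5; w_1 = 2.5; h_1 = 1; cx_2 = 4.5; cy_2 = 4; cz_2 = 6; cx_3 = 6.5; cy_3 = 5.5; cz_3 = 6; h_3 = 1.5; cx_4 = 5.5; cy_4 = 6; cz_4 = 4; h_4 = 2; cx_5 = 2; cz_5 = 3; w_5 = 1.5; d_5 = 2.5; h_5 = 3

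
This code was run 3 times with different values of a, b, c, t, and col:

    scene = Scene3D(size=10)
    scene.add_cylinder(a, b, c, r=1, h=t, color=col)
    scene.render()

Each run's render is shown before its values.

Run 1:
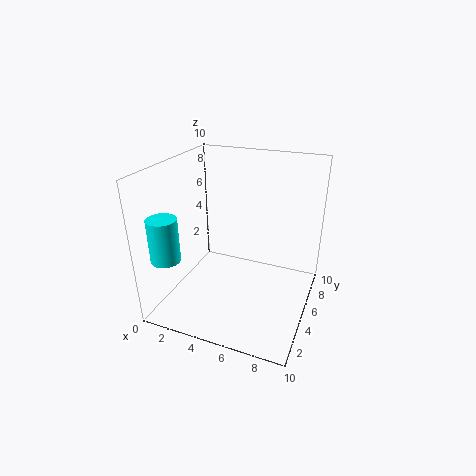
a = 1; b = 2; c = 4; t = 3; col = 'cyan'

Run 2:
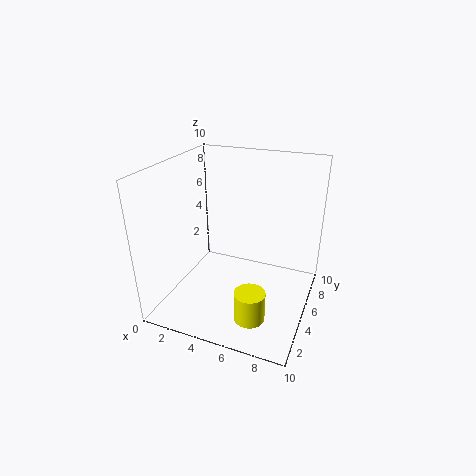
a = 7; b = 2; c = 1; t = 2; col = 'yellow'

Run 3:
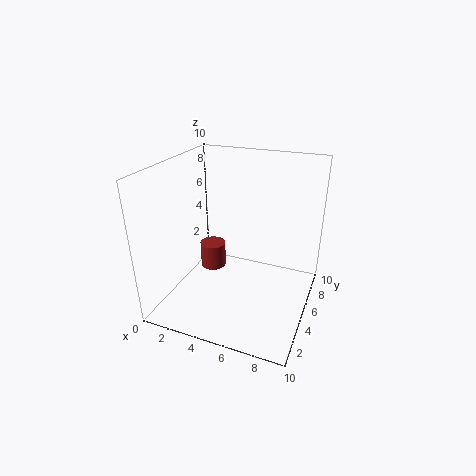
a = 2; b = 7; c = 1; t = 2; col = 'brown'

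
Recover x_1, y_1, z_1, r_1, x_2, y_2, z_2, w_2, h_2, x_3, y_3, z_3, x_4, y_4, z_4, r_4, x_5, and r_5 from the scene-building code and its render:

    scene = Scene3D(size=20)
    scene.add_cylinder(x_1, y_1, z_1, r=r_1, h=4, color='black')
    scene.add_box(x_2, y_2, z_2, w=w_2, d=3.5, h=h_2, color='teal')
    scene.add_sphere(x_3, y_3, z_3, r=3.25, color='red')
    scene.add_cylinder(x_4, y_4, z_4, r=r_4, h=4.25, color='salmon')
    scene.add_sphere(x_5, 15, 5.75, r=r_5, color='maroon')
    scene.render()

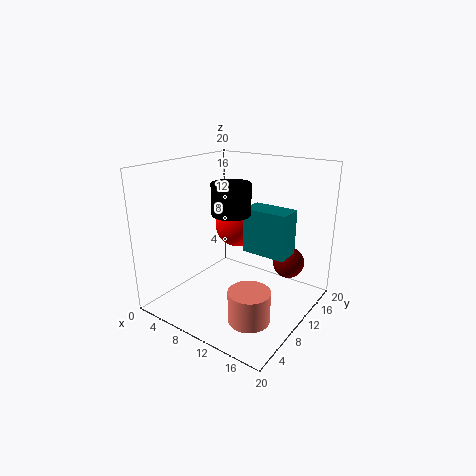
x_1 = 10.75
y_1 = 7.5
z_1 = 14.25
r_1 = 2.5
x_2 = 10.5
y_2 = 10.5
z_2 = 8
w_2 = 6.25
h_2 = 6.25
x_3 = 8
y_3 = 12.75
z_3 = 10.75
x_4 = 14.75
y_4 = 5.75
z_4 = 1
r_4 = 2.75
x_5 = 15.5
r_5 = 2.25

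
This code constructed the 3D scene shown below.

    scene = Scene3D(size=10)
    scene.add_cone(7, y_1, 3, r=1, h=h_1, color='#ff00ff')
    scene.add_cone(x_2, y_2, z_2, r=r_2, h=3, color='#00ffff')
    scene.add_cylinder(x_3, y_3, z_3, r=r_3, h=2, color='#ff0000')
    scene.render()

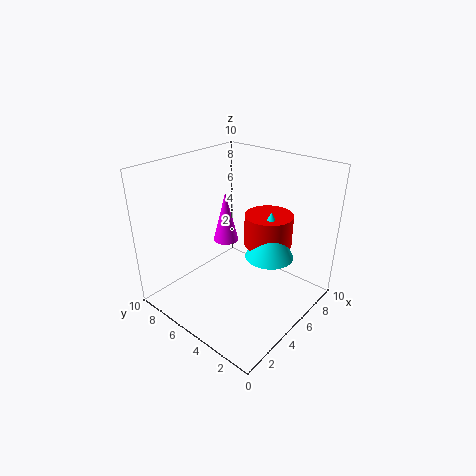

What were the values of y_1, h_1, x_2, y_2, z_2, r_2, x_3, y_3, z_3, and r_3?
y_1 = 8, h_1 = 4, x_2 = 4.5, y_2 = 2, z_2 = 5, r_2 = 1.5, x_3 = 5, y_3 = 2.5, z_3 = 5.5, r_3 = 1.5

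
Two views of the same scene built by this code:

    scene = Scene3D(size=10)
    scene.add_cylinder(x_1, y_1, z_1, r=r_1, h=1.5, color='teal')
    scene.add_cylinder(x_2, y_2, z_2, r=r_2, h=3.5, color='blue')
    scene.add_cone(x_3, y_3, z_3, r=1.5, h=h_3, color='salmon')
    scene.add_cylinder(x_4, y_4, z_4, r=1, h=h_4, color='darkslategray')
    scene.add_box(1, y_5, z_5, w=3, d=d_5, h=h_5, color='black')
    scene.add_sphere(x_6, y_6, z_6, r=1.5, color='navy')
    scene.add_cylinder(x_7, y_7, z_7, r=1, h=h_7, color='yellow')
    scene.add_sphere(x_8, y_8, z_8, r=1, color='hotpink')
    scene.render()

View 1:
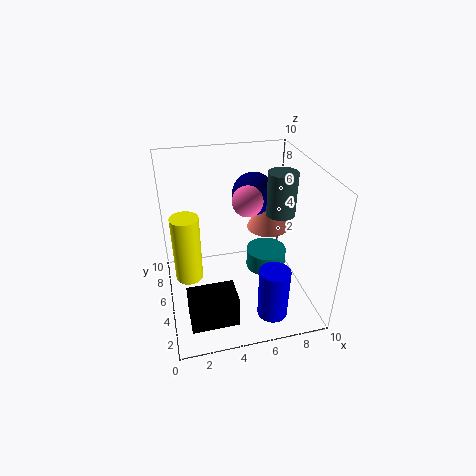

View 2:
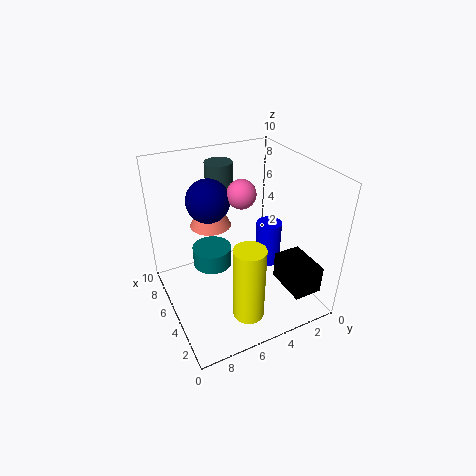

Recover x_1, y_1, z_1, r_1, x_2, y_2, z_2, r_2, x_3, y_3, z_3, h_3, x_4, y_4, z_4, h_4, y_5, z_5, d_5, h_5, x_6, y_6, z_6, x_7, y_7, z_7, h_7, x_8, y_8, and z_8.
x_1 = 7.5; y_1 = 6; z_1 = 1.5; r_1 = 1.5; x_2 = 6.5; y_2 = 1.5; z_2 = 1; r_2 = 1; x_3 = 7.5; y_3 = 6; z_3 = 5; h_3 = 3; x_4 = 8; y_4 = 5; z_4 = 6.5; h_4 = 3; y_5 = 0.5; z_5 = 1.5; d_5 = 2; h_5 = 2; x_6 = 6.5; y_6 = 6.5; z_6 = 7.5; x_7 = 1.5; y_7 = 6; z_7 = 1.5; h_7 = 5; x_8 = 5.5; y_8 = 4.5; z_8 = 8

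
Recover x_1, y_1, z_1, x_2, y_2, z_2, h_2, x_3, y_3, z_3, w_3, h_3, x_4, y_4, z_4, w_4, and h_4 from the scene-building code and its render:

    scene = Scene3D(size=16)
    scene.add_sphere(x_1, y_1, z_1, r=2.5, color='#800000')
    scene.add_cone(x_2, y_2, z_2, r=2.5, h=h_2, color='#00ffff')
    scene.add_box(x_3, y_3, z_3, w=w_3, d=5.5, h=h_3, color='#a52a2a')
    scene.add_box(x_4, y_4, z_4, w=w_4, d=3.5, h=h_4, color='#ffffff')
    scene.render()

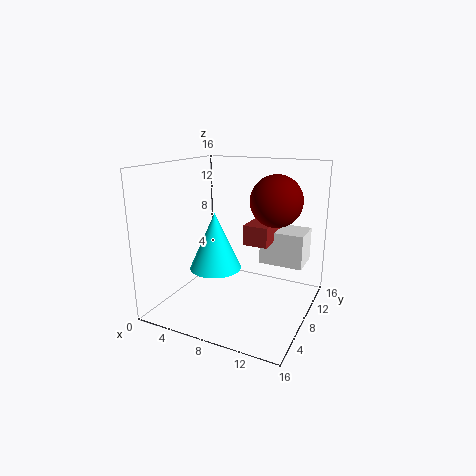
x_1 = 13, y_1 = 6, z_1 = 13, x_2 = 8, y_2 = 3, z_2 = 6.5, h_2 = 5.5, x_3 = 10, y_3 = 5, z_3 = 8.5, w_3 = 2.5, h_3 = 2, x_4 = 11, y_4 = 7, z_4 = 6, w_4 = 4.5, h_4 = 3.5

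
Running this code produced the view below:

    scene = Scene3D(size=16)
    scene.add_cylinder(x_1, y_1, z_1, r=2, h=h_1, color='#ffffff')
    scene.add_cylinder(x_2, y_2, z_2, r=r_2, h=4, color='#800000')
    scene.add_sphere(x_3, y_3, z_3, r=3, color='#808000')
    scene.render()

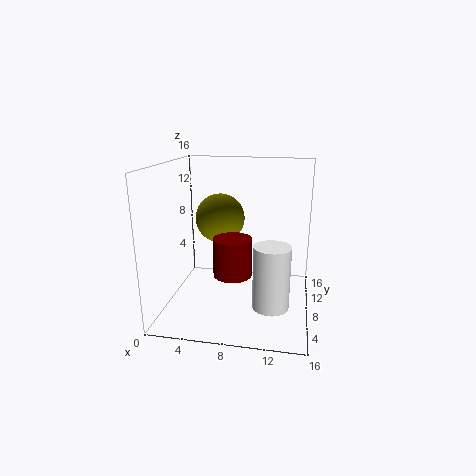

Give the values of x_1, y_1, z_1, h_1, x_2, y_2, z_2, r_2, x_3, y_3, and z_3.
x_1 = 12
y_1 = 6
z_1 = 1
h_1 = 7
x_2 = 8
y_2 = 5
z_2 = 5
r_2 = 2
x_3 = 5
y_3 = 12
z_3 = 9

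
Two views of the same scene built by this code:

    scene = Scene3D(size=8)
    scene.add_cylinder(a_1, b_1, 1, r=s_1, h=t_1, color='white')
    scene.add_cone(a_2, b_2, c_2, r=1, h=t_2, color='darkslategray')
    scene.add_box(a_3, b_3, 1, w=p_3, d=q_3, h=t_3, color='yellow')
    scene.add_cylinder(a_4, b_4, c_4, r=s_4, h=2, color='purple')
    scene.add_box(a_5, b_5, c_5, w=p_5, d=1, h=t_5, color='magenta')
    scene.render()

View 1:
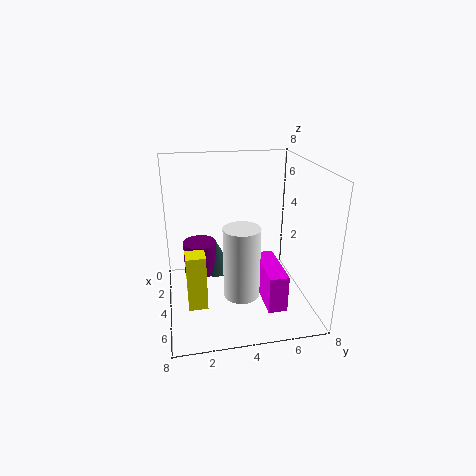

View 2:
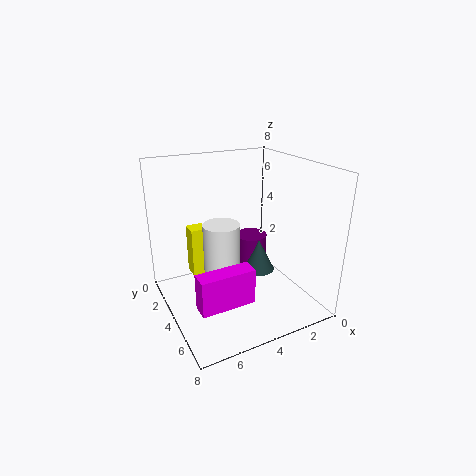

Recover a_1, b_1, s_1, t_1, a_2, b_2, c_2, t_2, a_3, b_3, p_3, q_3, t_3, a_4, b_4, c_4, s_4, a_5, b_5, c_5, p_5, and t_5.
a_1 = 5, b_1 = 4, s_1 = 1, t_1 = 4, a_2 = 2, b_2 = 3, c_2 = 1, t_2 = 2, a_3 = 5, b_3 = 1, p_3 = 1, q_3 = 1, t_3 = 3, a_4 = 2, b_4 = 2, c_4 = 1, s_4 = 1, a_5 = 4, b_5 = 5, c_5 = 1, p_5 = 3, t_5 = 2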